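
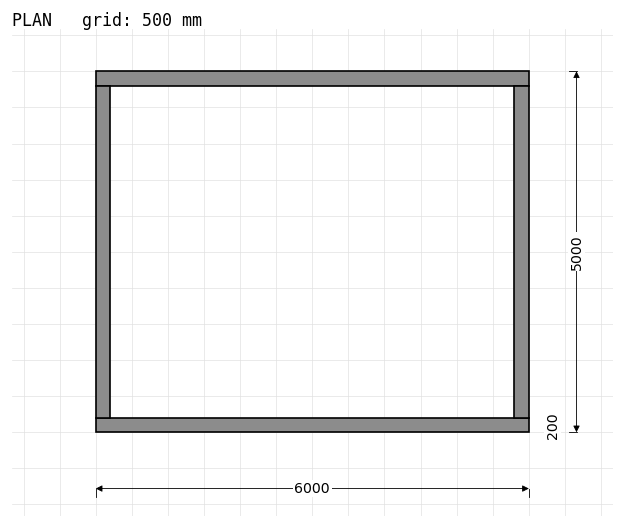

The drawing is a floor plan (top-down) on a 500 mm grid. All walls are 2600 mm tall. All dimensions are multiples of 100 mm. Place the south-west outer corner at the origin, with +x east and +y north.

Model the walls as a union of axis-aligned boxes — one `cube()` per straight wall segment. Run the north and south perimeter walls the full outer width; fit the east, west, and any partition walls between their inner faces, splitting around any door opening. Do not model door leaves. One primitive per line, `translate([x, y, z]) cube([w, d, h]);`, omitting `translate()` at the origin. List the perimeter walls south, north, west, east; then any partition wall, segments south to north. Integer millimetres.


cube([6000, 200, 2600]);
translate([0, 4800, 0]) cube([6000, 200, 2600]);
translate([0, 200, 0]) cube([200, 4600, 2600]);
translate([5800, 200, 0]) cube([200, 4600, 2600]);


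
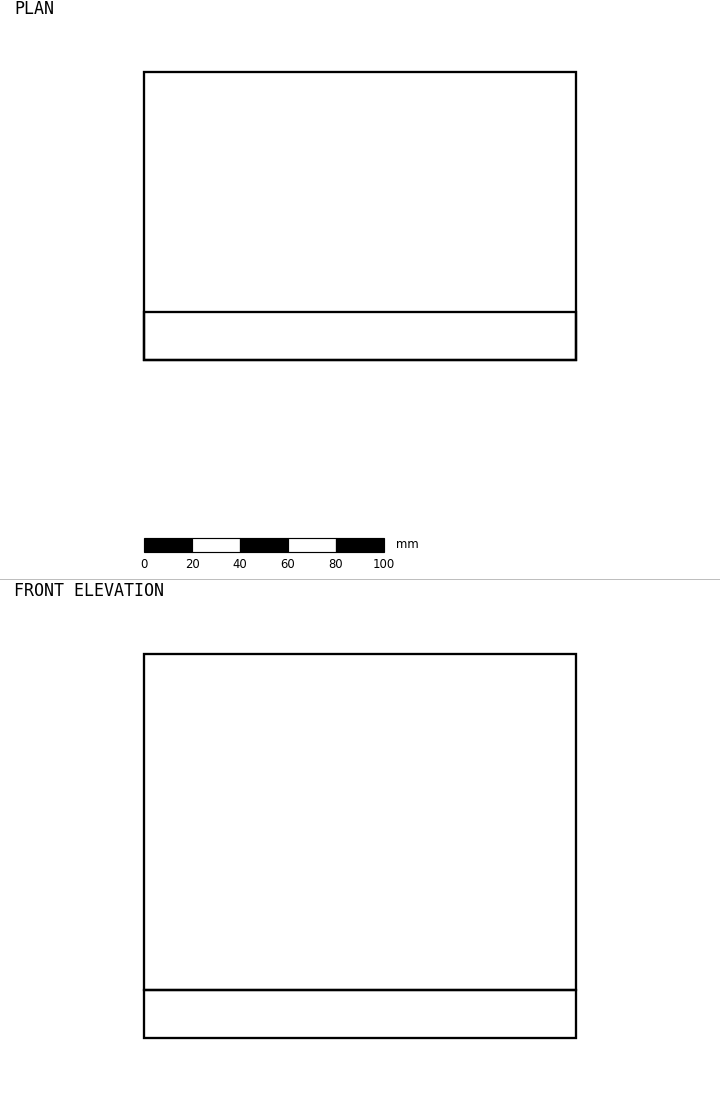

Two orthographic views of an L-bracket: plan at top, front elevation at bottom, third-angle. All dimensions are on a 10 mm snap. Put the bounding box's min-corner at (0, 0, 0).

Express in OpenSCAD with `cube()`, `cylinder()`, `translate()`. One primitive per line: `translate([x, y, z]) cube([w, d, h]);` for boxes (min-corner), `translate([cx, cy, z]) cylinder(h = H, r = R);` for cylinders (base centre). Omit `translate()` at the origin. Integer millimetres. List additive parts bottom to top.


cube([180, 120, 20]);
translate([0, 0, 20]) cube([180, 20, 140]);


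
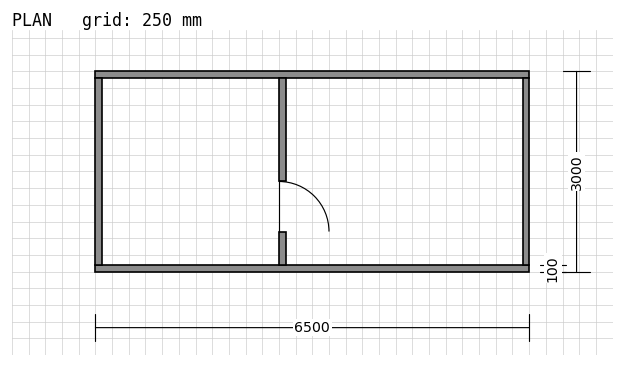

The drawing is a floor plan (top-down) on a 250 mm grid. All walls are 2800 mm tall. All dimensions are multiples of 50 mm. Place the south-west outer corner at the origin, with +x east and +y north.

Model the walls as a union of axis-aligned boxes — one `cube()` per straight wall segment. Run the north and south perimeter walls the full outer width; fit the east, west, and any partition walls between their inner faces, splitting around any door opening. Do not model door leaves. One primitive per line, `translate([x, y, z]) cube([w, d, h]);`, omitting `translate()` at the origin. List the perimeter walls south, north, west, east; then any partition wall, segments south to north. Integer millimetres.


cube([6500, 100, 2800]);
translate([0, 2900, 0]) cube([6500, 100, 2800]);
translate([0, 100, 0]) cube([100, 2800, 2800]);
translate([6400, 100, 0]) cube([100, 2800, 2800]);
translate([2750, 100, 0]) cube([100, 500, 2800]);
translate([2750, 1350, 0]) cube([100, 1550, 2800]);


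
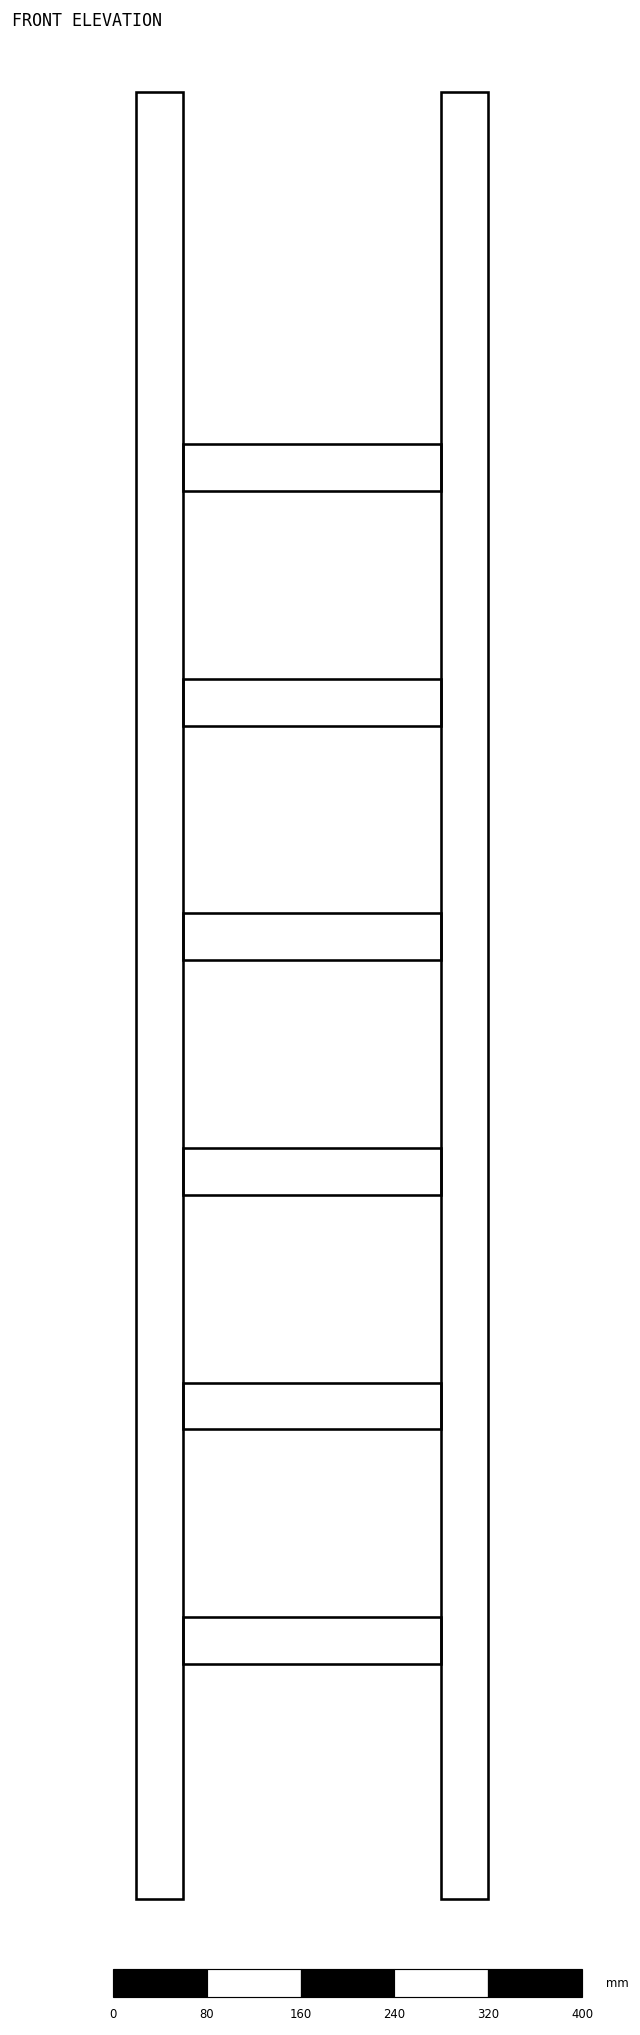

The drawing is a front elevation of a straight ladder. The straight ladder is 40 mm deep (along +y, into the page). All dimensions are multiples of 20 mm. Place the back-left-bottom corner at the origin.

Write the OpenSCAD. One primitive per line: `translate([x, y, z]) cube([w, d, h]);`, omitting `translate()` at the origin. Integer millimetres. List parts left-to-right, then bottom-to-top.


cube([40, 40, 1540]);
translate([40, 0, 200]) cube([220, 40, 40]);
translate([40, 0, 400]) cube([220, 40, 40]);
translate([40, 0, 600]) cube([220, 40, 40]);
translate([40, 0, 800]) cube([220, 40, 40]);
translate([40, 0, 1000]) cube([220, 40, 40]);
translate([40, 0, 1200]) cube([220, 40, 40]);
translate([260, 0, 0]) cube([40, 40, 1540]);


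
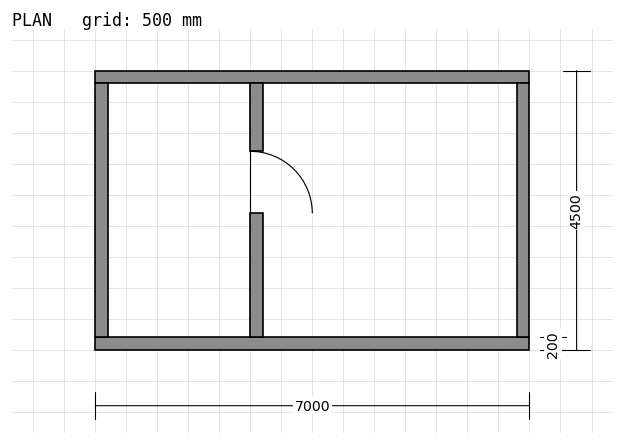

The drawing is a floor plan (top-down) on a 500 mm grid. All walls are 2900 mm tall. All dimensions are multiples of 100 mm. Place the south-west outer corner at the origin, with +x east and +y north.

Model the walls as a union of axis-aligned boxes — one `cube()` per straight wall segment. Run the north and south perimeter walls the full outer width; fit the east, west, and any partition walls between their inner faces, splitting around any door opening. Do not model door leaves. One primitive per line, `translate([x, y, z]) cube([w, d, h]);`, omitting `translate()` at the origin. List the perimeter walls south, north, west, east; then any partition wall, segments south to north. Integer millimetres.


cube([7000, 200, 2900]);
translate([0, 4300, 0]) cube([7000, 200, 2900]);
translate([0, 200, 0]) cube([200, 4100, 2900]);
translate([6800, 200, 0]) cube([200, 4100, 2900]);
translate([2500, 200, 0]) cube([200, 2000, 2900]);
translate([2500, 3200, 0]) cube([200, 1100, 2900]);


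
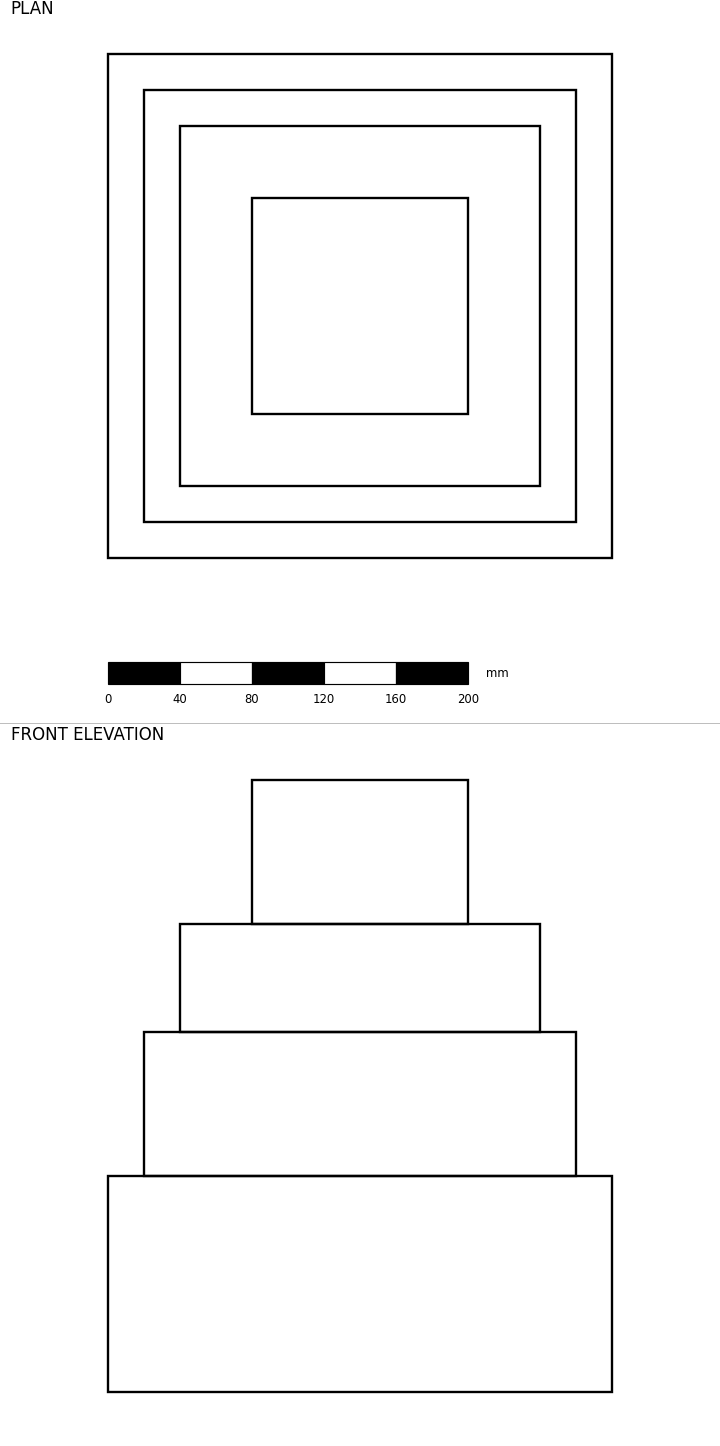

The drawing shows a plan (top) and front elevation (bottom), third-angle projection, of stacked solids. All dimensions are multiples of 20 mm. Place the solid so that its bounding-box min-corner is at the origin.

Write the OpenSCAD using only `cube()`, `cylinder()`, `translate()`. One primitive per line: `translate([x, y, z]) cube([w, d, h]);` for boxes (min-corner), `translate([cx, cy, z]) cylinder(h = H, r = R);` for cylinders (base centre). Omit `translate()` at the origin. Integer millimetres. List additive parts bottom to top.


cube([280, 280, 120]);
translate([20, 20, 120]) cube([240, 240, 80]);
translate([40, 40, 200]) cube([200, 200, 60]);
translate([80, 80, 260]) cube([120, 120, 80]);


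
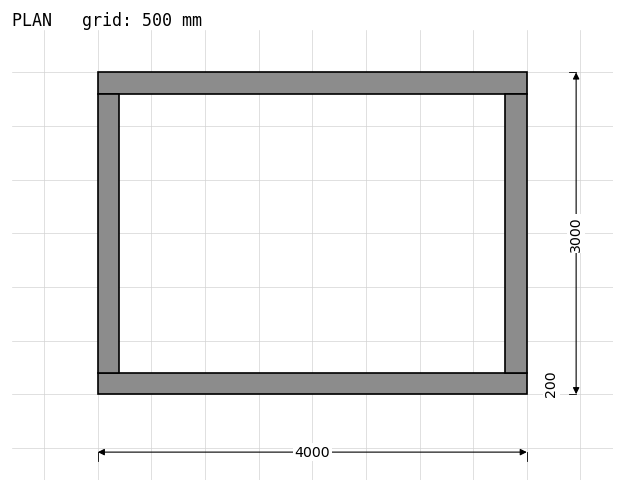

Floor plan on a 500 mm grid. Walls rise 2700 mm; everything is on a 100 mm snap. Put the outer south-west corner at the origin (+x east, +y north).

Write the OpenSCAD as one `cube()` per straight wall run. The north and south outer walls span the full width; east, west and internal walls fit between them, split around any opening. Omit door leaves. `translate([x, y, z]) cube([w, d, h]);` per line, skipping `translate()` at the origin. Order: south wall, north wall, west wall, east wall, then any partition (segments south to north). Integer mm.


cube([4000, 200, 2700]);
translate([0, 2800, 0]) cube([4000, 200, 2700]);
translate([0, 200, 0]) cube([200, 2600, 2700]);
translate([3800, 200, 0]) cube([200, 2600, 2700]);


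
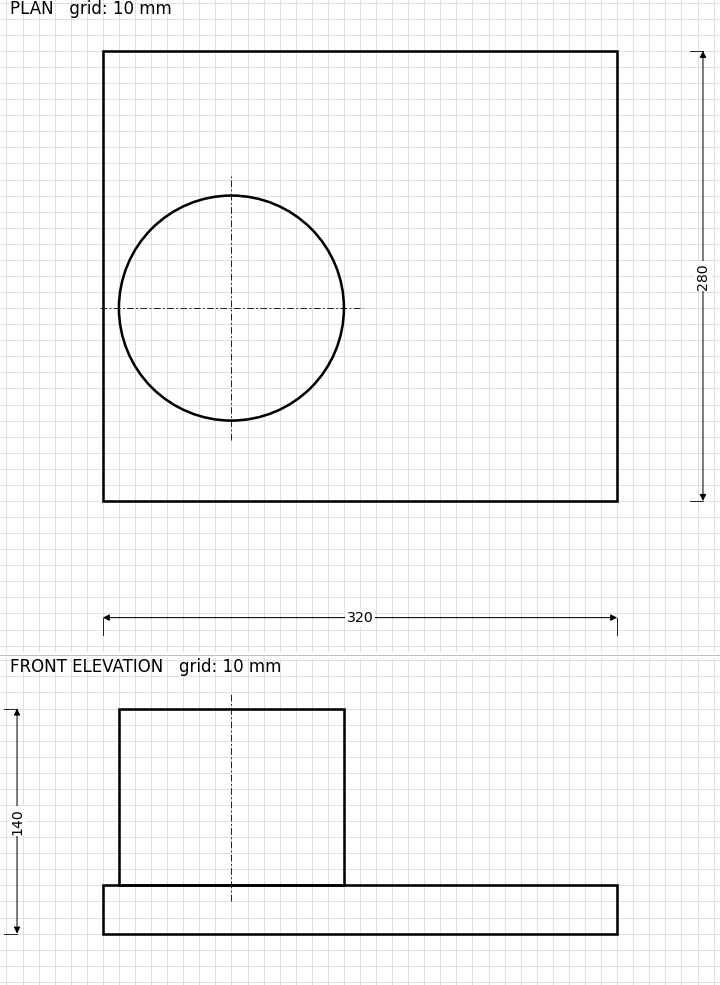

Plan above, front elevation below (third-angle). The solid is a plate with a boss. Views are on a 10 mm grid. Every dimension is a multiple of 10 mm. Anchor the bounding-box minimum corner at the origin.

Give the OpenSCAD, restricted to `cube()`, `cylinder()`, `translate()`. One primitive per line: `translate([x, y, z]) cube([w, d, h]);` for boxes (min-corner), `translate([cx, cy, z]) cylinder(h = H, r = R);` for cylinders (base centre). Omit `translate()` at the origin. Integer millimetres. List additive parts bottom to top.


cube([320, 280, 30]);
translate([80, 120, 30]) cylinder(h = 110, r = 70);


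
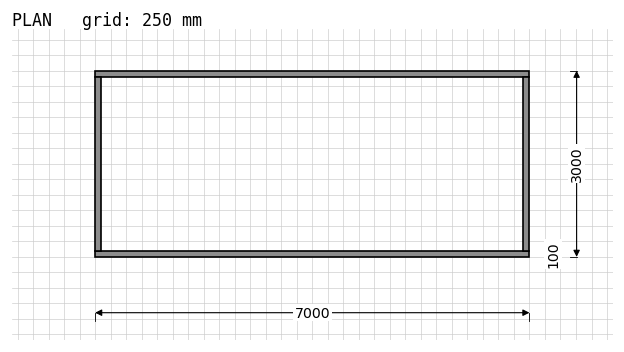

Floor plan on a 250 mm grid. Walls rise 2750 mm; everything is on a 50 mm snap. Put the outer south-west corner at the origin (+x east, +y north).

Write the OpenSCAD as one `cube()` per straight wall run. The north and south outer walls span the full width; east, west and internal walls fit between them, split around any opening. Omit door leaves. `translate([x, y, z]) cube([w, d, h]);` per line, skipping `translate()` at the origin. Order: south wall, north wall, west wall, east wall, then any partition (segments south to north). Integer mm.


cube([7000, 100, 2750]);
translate([0, 2900, 0]) cube([7000, 100, 2750]);
translate([0, 100, 0]) cube([100, 2800, 2750]);
translate([6900, 100, 0]) cube([100, 2800, 2750]);


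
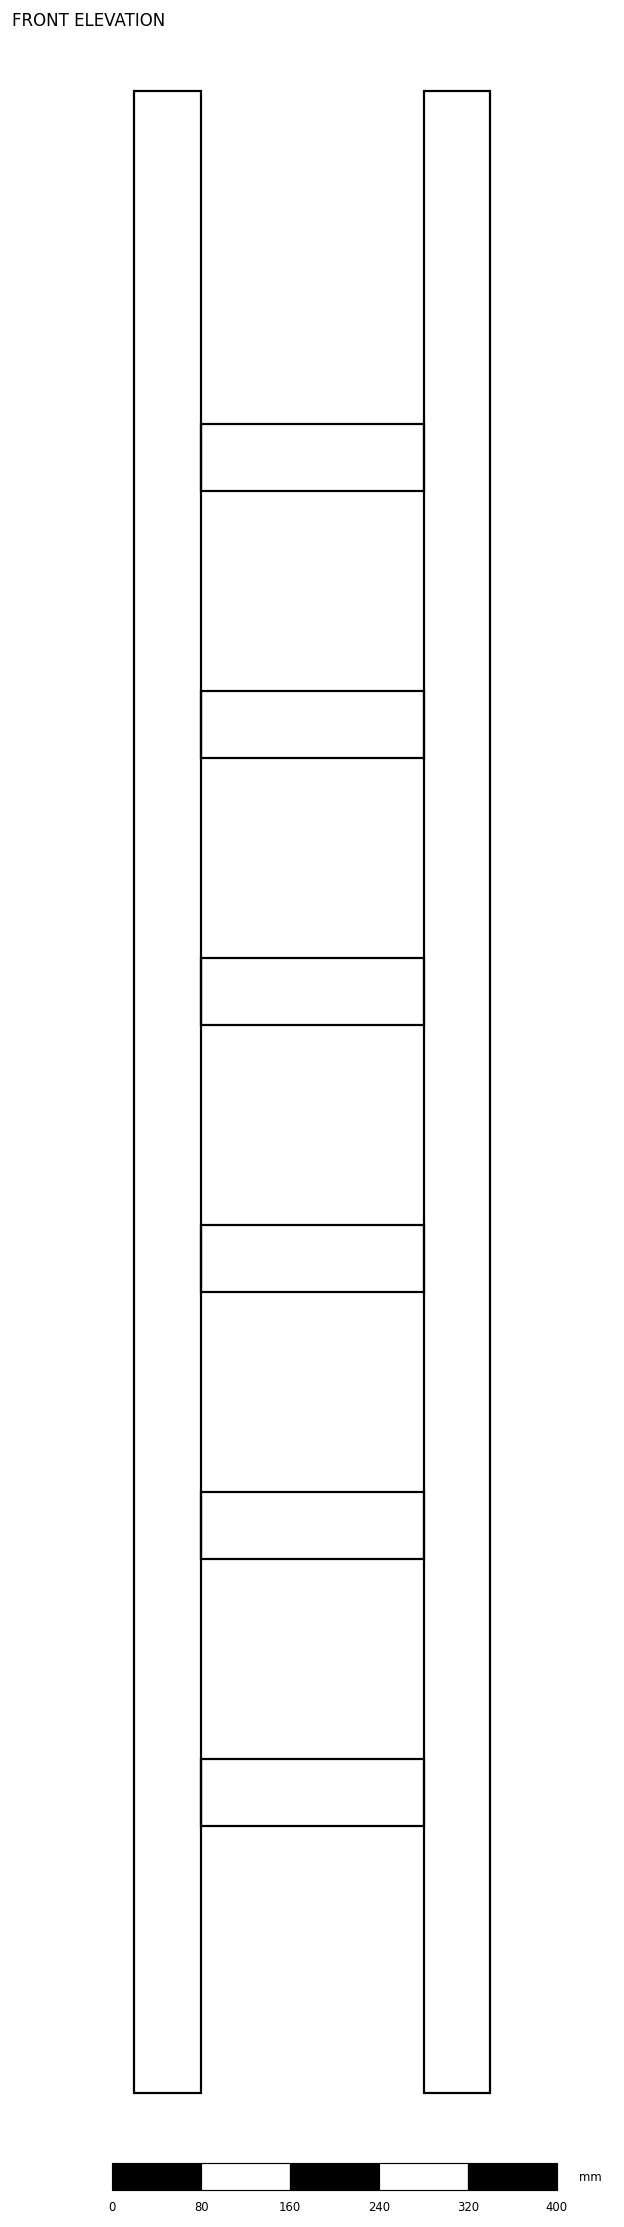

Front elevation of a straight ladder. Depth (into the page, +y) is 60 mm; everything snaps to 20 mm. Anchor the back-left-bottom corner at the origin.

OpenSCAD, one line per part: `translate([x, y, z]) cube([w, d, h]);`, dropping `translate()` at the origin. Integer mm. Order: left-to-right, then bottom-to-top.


cube([60, 60, 1800]);
translate([60, 0, 240]) cube([200, 60, 60]);
translate([60, 0, 480]) cube([200, 60, 60]);
translate([60, 0, 720]) cube([200, 60, 60]);
translate([60, 0, 960]) cube([200, 60, 60]);
translate([60, 0, 1200]) cube([200, 60, 60]);
translate([60, 0, 1440]) cube([200, 60, 60]);
translate([260, 0, 0]) cube([60, 60, 1800]);


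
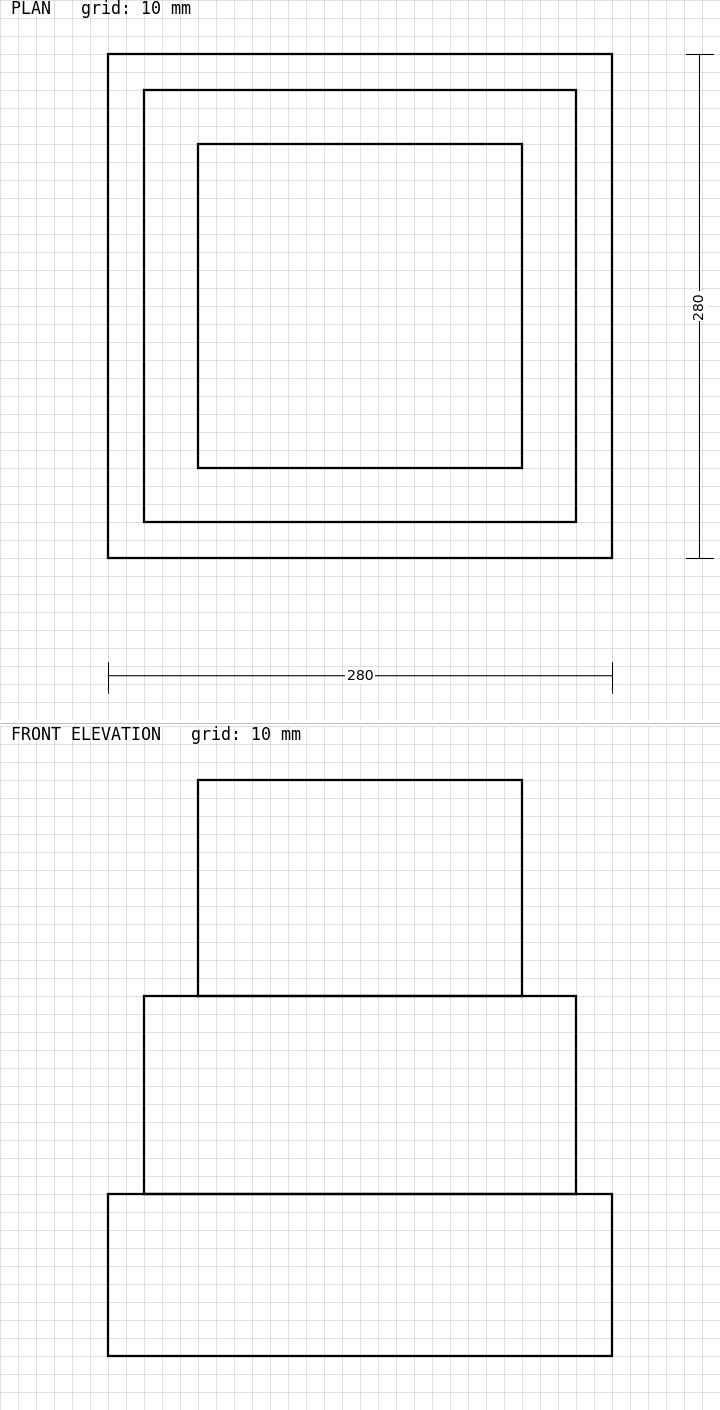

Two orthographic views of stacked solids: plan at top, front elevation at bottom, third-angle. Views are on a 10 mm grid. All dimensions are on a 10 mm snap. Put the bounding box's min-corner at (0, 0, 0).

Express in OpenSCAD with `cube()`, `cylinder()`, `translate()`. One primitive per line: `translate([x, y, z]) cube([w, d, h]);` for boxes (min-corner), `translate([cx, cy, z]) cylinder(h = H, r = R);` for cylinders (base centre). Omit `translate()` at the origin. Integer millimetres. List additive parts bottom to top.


cube([280, 280, 90]);
translate([20, 20, 90]) cube([240, 240, 110]);
translate([50, 50, 200]) cube([180, 180, 120]);


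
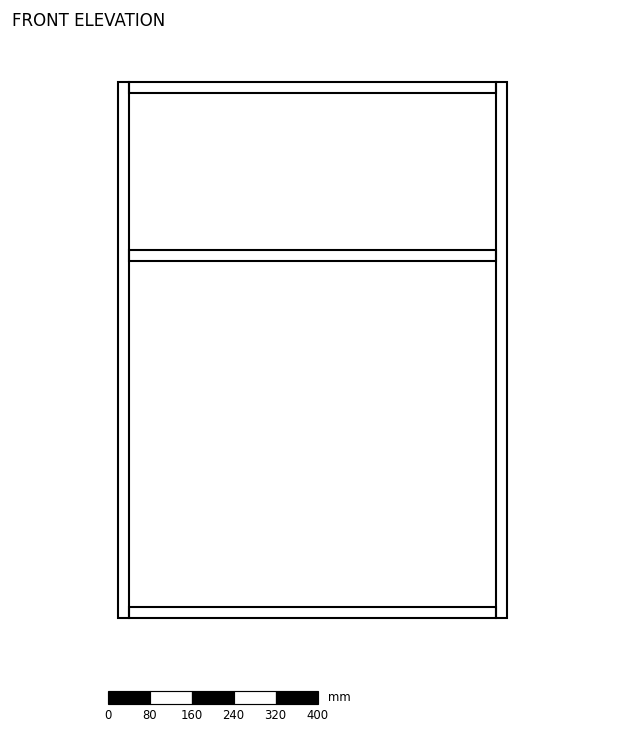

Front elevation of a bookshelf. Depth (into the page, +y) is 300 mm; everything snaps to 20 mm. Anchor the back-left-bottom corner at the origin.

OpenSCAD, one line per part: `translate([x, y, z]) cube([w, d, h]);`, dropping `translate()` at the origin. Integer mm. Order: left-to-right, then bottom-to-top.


cube([20, 300, 1020]);
translate([20, 0, 0]) cube([700, 300, 20]);
translate([20, 0, 680]) cube([700, 300, 20]);
translate([20, 0, 1000]) cube([700, 300, 20]);
translate([720, 0, 0]) cube([20, 300, 1020]);


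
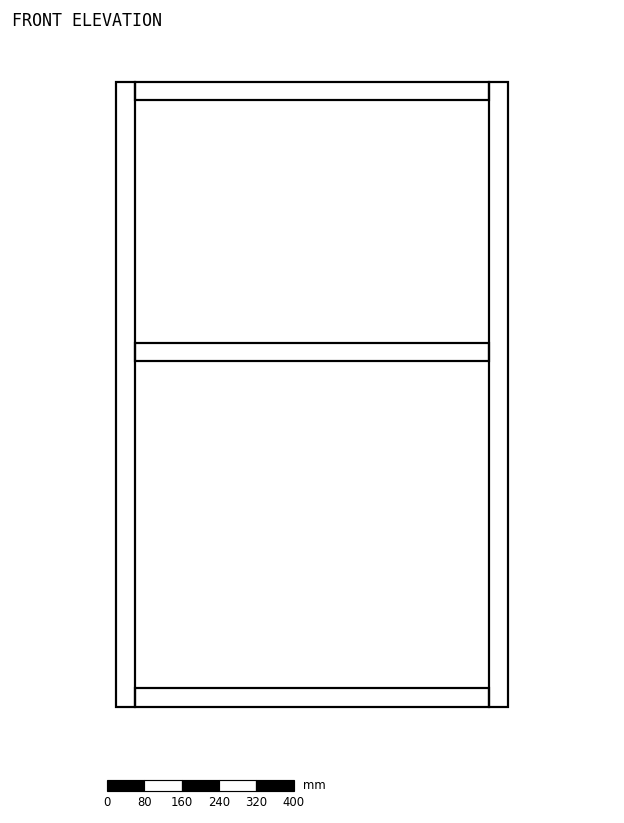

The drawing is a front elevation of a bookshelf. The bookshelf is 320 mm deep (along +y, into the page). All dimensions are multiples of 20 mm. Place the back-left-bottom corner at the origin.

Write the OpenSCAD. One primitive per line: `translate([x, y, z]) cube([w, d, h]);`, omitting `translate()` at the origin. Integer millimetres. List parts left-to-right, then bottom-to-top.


cube([40, 320, 1340]);
translate([40, 0, 0]) cube([760, 320, 40]);
translate([40, 0, 740]) cube([760, 320, 40]);
translate([40, 0, 1300]) cube([760, 320, 40]);
translate([800, 0, 0]) cube([40, 320, 1340]);


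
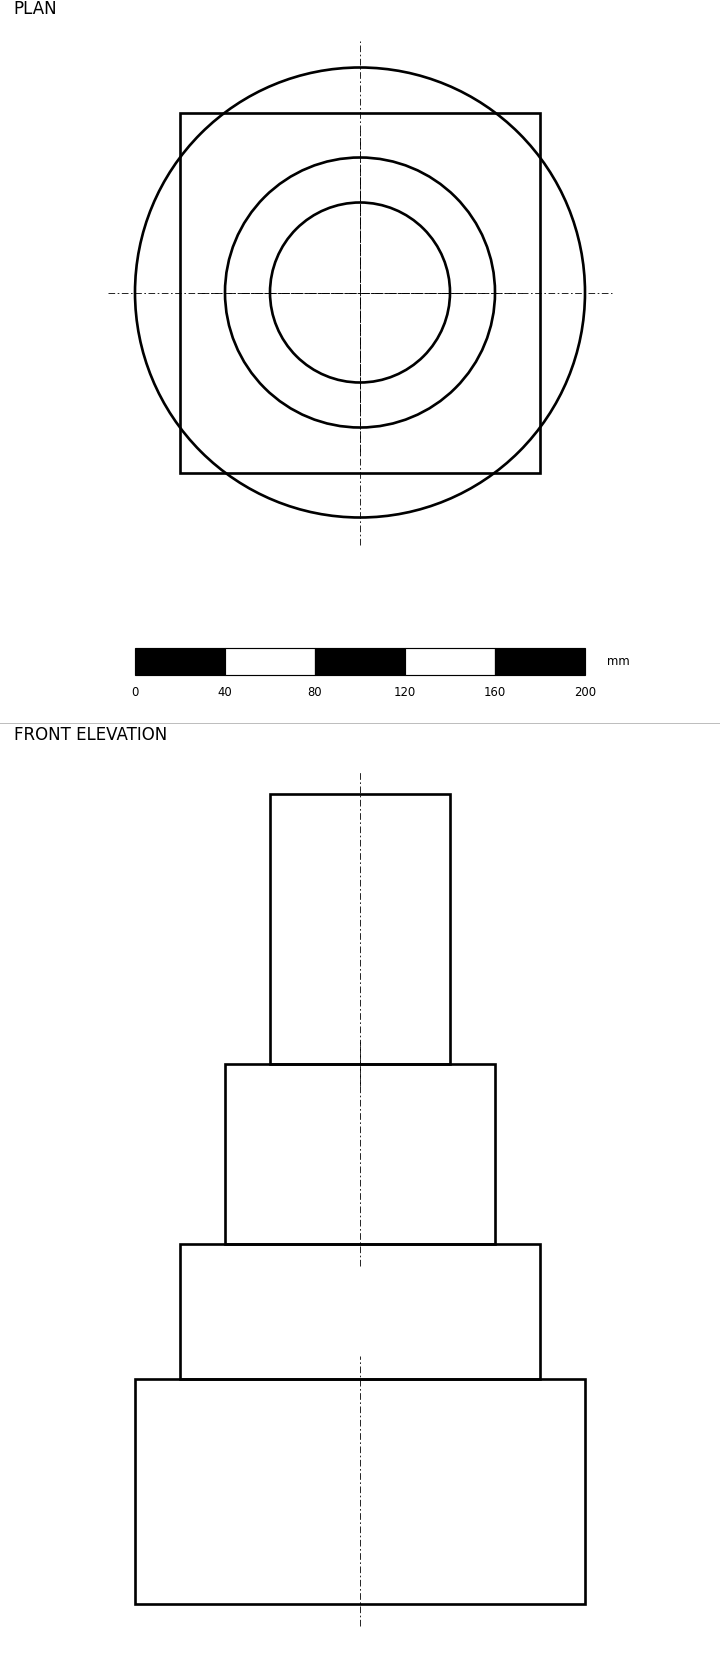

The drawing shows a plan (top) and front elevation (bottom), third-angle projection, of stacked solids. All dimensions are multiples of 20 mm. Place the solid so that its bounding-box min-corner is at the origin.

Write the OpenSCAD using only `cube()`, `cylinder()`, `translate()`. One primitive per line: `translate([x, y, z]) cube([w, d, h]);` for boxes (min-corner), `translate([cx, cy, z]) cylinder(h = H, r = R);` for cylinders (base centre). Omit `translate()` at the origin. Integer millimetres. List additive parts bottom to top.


translate([100, 100, 0]) cylinder(h = 100, r = 100);
translate([20, 20, 100]) cube([160, 160, 60]);
translate([100, 100, 160]) cylinder(h = 80, r = 60);
translate([100, 100, 240]) cylinder(h = 120, r = 40);


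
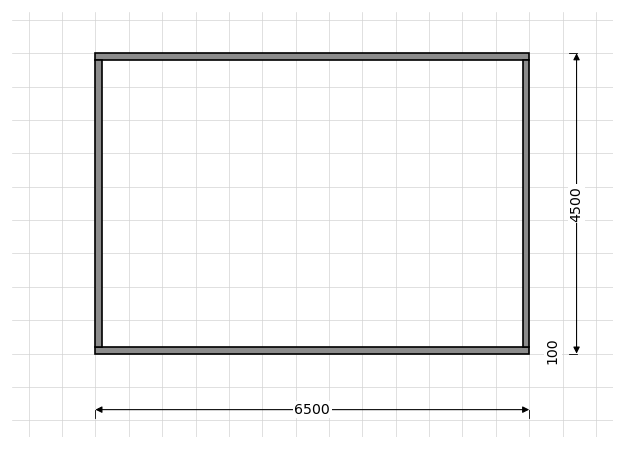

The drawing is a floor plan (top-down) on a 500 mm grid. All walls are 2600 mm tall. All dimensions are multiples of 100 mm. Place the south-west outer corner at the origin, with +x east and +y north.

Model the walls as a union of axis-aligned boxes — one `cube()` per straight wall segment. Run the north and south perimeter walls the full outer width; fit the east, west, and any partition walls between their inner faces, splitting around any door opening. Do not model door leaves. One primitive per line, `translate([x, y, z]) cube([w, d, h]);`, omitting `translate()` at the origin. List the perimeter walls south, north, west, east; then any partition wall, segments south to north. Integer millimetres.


cube([6500, 100, 2600]);
translate([0, 4400, 0]) cube([6500, 100, 2600]);
translate([0, 100, 0]) cube([100, 4300, 2600]);
translate([6400, 100, 0]) cube([100, 4300, 2600]);


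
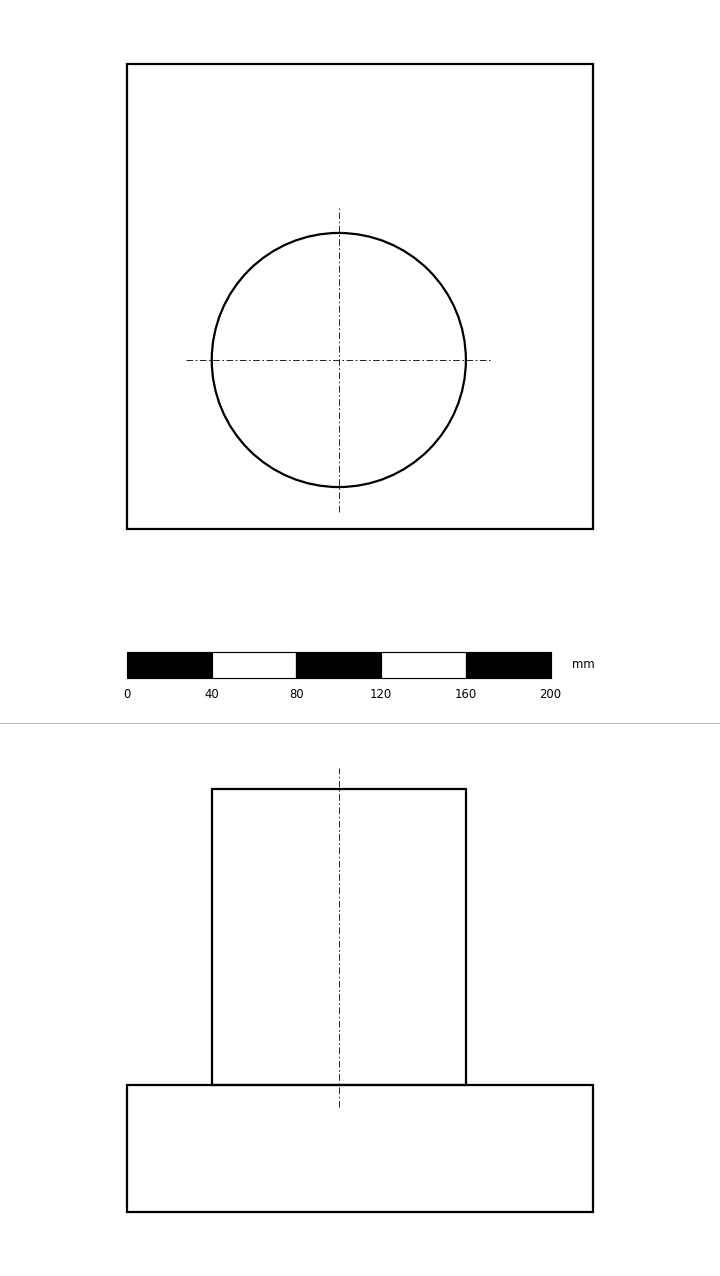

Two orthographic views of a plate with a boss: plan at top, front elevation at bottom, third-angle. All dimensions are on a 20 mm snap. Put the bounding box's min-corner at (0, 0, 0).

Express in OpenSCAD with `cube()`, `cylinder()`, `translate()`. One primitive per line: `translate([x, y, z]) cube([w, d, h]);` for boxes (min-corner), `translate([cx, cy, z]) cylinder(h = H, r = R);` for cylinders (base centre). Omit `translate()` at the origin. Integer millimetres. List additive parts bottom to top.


cube([220, 220, 60]);
translate([100, 80, 60]) cylinder(h = 140, r = 60);


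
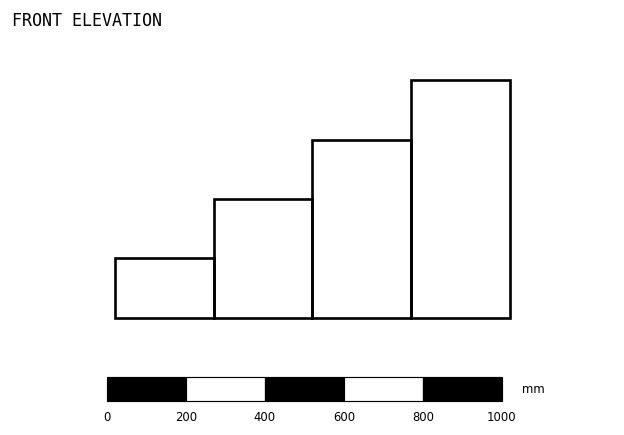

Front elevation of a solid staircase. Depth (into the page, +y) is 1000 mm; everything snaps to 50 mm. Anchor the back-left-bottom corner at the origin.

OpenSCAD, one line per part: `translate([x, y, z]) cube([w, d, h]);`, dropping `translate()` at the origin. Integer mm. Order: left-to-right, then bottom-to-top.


cube([250, 1000, 150]);
translate([250, 0, 0]) cube([250, 1000, 300]);
translate([500, 0, 0]) cube([250, 1000, 450]);
translate([750, 0, 0]) cube([250, 1000, 600]);


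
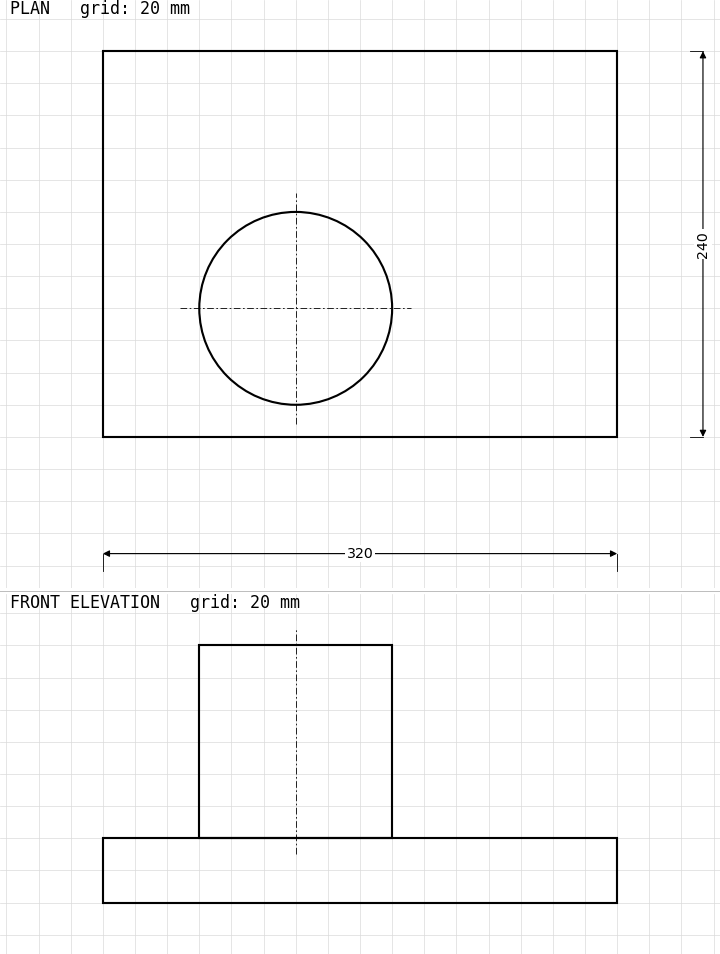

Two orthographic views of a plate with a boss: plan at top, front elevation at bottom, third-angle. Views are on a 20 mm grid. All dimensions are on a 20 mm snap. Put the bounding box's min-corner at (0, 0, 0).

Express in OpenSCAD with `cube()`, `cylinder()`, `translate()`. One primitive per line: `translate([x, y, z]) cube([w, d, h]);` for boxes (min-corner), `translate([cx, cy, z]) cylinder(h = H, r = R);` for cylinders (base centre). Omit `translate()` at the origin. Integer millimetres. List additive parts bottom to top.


cube([320, 240, 40]);
translate([120, 80, 40]) cylinder(h = 120, r = 60);


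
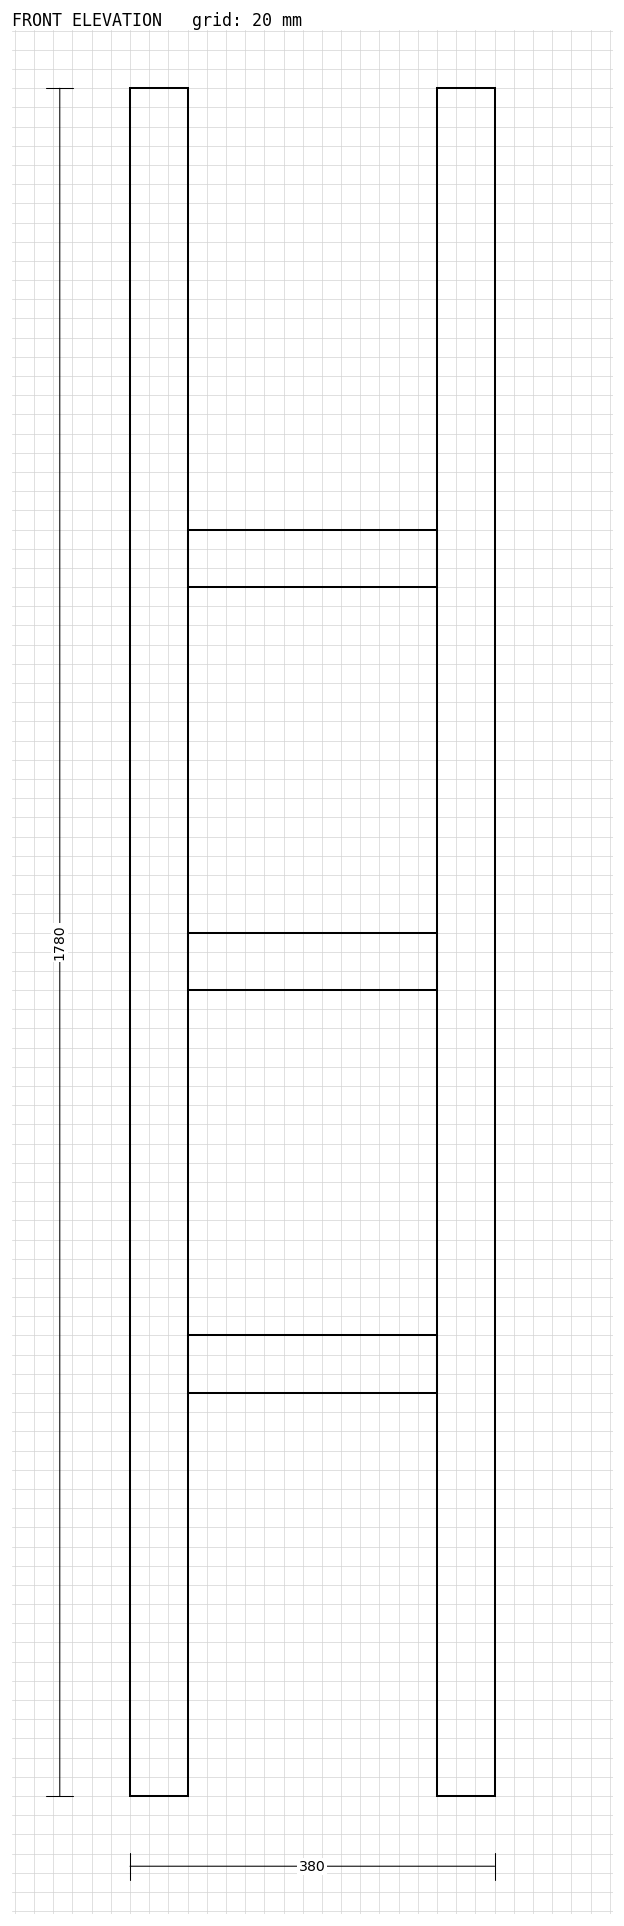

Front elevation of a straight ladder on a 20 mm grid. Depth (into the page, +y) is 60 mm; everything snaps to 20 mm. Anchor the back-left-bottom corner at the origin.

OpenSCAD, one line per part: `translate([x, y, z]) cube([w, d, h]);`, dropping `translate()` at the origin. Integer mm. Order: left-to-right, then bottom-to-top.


cube([60, 60, 1780]);
translate([60, 0, 420]) cube([260, 60, 60]);
translate([60, 0, 840]) cube([260, 60, 60]);
translate([60, 0, 1260]) cube([260, 60, 60]);
translate([320, 0, 0]) cube([60, 60, 1780]);


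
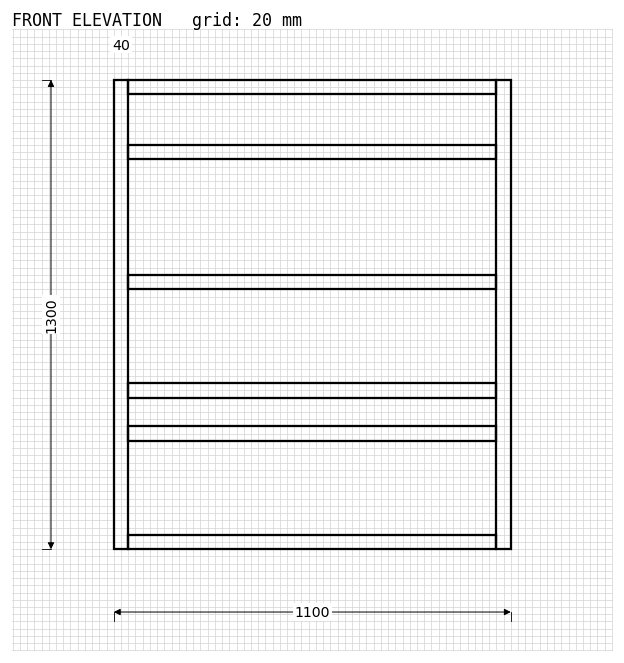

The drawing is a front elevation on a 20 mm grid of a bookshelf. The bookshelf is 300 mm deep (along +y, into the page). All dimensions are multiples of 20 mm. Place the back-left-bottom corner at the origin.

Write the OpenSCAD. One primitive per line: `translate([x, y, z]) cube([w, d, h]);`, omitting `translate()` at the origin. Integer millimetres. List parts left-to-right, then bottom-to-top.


cube([40, 300, 1300]);
translate([40, 0, 0]) cube([1020, 300, 40]);
translate([40, 0, 300]) cube([1020, 300, 40]);
translate([40, 0, 420]) cube([1020, 300, 40]);
translate([40, 0, 720]) cube([1020, 300, 40]);
translate([40, 0, 1080]) cube([1020, 300, 40]);
translate([40, 0, 1260]) cube([1020, 300, 40]);
translate([1060, 0, 0]) cube([40, 300, 1300]);


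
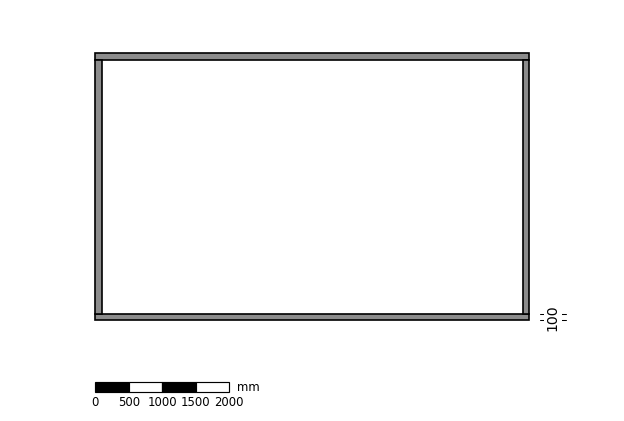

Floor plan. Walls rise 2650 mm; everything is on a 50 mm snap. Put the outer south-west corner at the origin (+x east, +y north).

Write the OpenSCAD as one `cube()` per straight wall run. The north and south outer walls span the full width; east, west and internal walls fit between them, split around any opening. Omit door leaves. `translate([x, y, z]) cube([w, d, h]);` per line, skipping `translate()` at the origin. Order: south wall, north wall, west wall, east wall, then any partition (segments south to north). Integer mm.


cube([6500, 100, 2650]);
translate([0, 3900, 0]) cube([6500, 100, 2650]);
translate([0, 100, 0]) cube([100, 3800, 2650]);
translate([6400, 100, 0]) cube([100, 3800, 2650]);


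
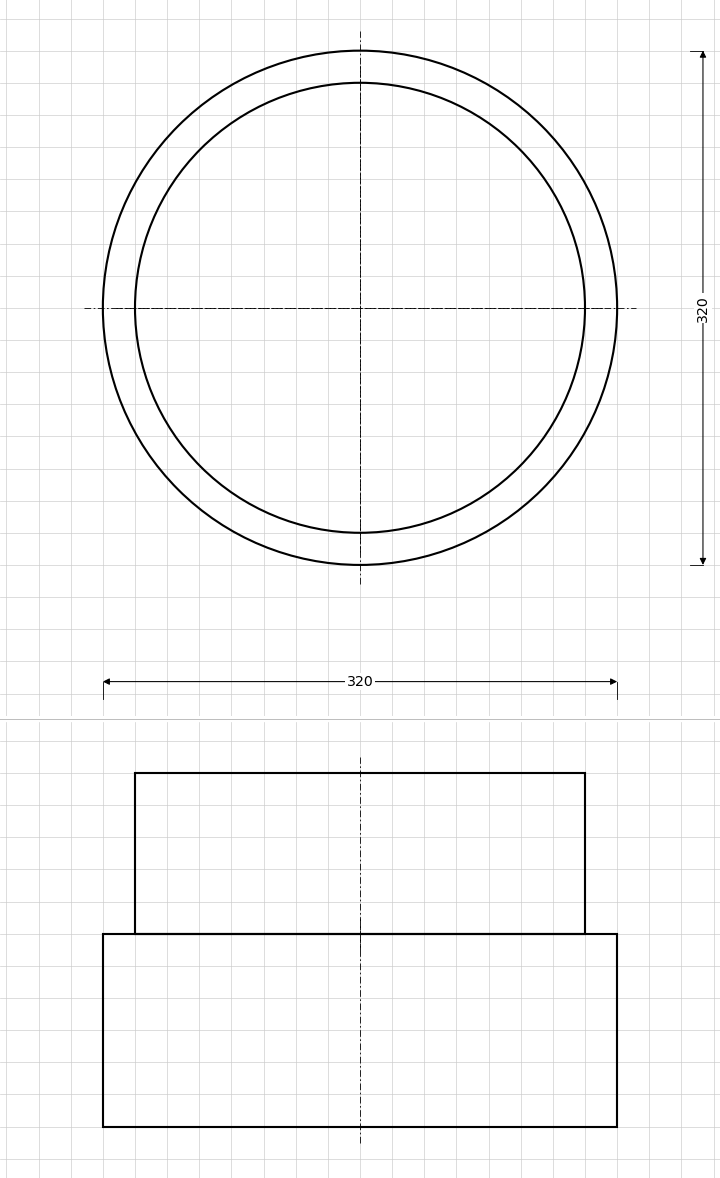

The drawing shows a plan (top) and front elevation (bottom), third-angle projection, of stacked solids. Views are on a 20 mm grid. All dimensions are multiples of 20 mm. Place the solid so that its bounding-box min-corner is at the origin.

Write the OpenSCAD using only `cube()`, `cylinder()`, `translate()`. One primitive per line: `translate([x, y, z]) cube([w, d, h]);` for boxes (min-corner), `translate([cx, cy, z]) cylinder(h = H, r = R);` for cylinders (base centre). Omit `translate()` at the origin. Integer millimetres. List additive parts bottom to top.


translate([160, 160, 0]) cylinder(h = 120, r = 160);
translate([160, 160, 120]) cylinder(h = 100, r = 140);


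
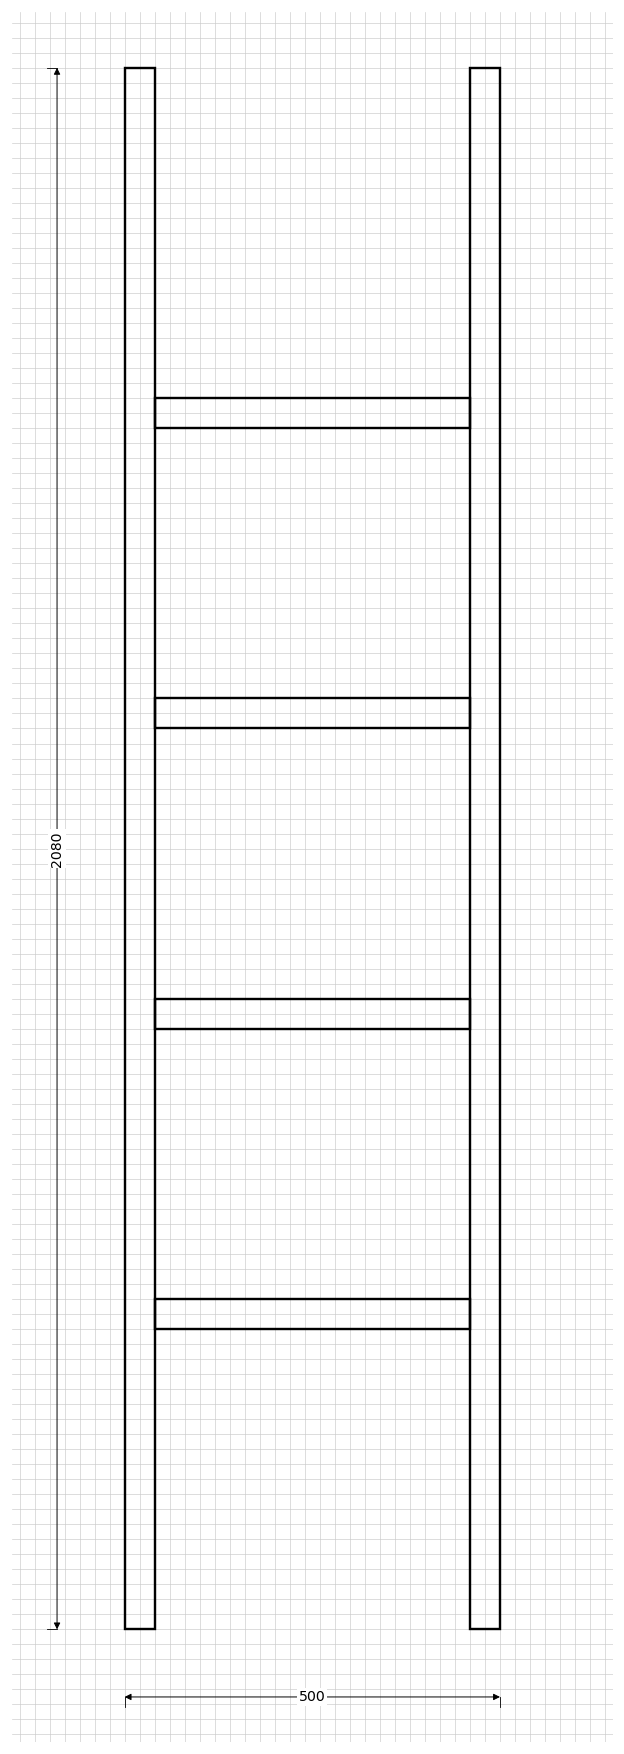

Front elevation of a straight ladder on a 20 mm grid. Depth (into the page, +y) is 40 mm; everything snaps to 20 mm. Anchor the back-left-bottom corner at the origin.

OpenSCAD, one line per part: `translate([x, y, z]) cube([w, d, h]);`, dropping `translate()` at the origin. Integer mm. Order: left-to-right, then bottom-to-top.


cube([40, 40, 2080]);
translate([40, 0, 400]) cube([420, 40, 40]);
translate([40, 0, 800]) cube([420, 40, 40]);
translate([40, 0, 1200]) cube([420, 40, 40]);
translate([40, 0, 1600]) cube([420, 40, 40]);
translate([460, 0, 0]) cube([40, 40, 2080]);


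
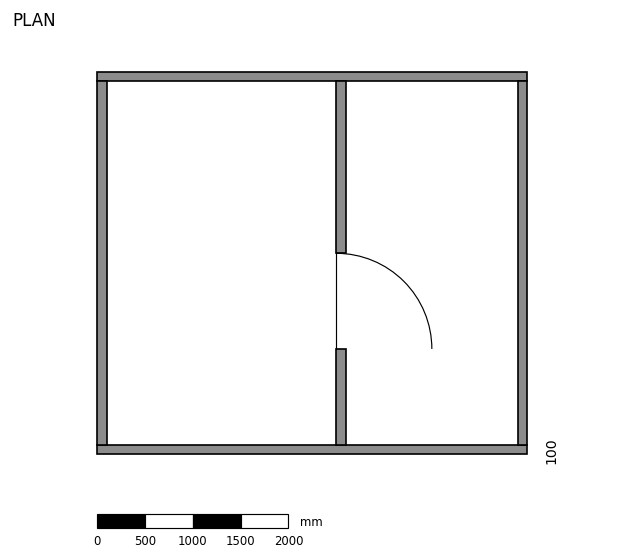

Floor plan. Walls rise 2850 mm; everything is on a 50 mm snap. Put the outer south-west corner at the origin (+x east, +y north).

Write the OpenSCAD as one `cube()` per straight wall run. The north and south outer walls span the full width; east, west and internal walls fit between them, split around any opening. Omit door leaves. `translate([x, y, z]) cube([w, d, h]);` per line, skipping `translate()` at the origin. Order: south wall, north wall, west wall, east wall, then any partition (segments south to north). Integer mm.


cube([4500, 100, 2850]);
translate([0, 3900, 0]) cube([4500, 100, 2850]);
translate([0, 100, 0]) cube([100, 3800, 2850]);
translate([4400, 100, 0]) cube([100, 3800, 2850]);
translate([2500, 100, 0]) cube([100, 1000, 2850]);
translate([2500, 2100, 0]) cube([100, 1800, 2850]);


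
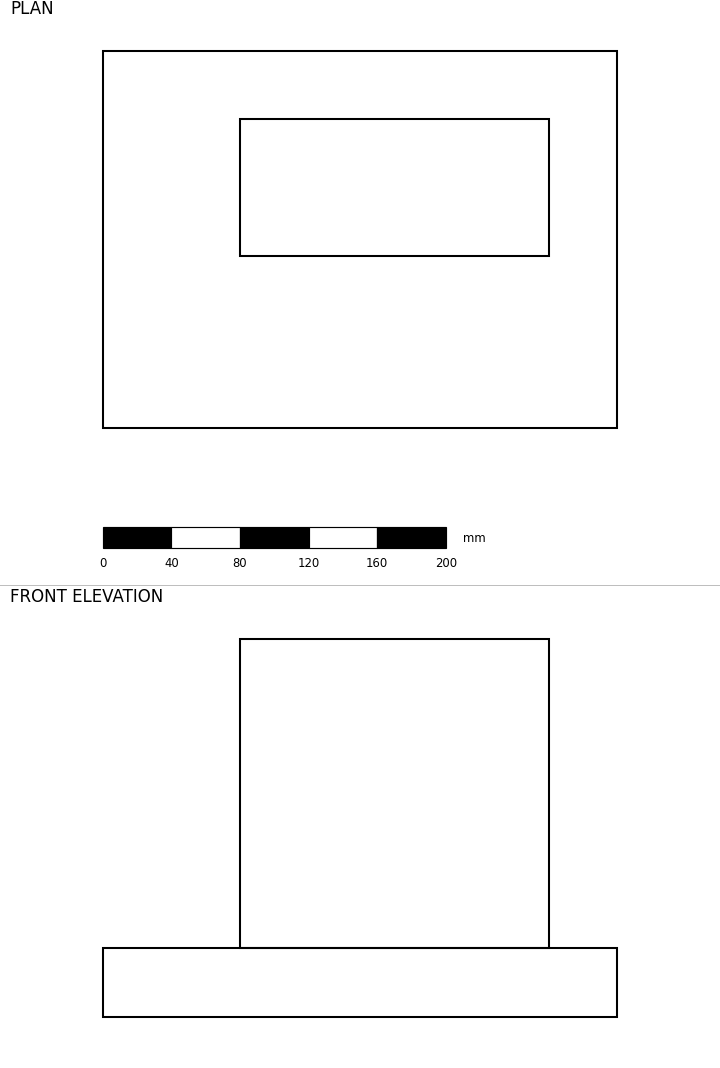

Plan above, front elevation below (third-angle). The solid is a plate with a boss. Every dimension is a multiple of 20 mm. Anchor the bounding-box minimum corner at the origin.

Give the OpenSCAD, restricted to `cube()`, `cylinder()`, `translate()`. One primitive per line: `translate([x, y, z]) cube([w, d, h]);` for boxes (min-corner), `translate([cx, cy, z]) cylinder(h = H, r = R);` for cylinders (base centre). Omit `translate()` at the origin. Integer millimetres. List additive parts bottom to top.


cube([300, 220, 40]);
translate([80, 100, 40]) cube([180, 80, 180]);


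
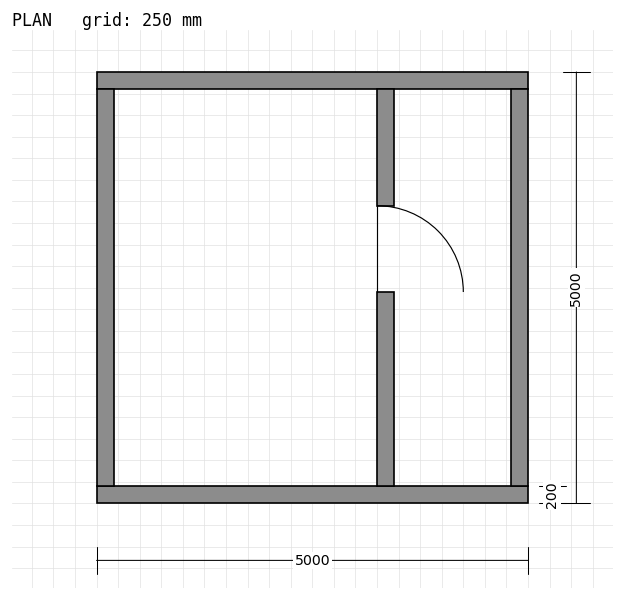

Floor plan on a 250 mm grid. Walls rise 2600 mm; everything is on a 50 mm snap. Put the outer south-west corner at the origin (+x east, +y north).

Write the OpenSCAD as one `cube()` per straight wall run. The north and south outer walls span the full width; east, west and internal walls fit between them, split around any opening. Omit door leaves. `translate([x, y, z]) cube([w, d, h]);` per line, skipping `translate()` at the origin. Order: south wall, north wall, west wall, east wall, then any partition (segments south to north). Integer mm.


cube([5000, 200, 2600]);
translate([0, 4800, 0]) cube([5000, 200, 2600]);
translate([0, 200, 0]) cube([200, 4600, 2600]);
translate([4800, 200, 0]) cube([200, 4600, 2600]);
translate([3250, 200, 0]) cube([200, 2250, 2600]);
translate([3250, 3450, 0]) cube([200, 1350, 2600]);


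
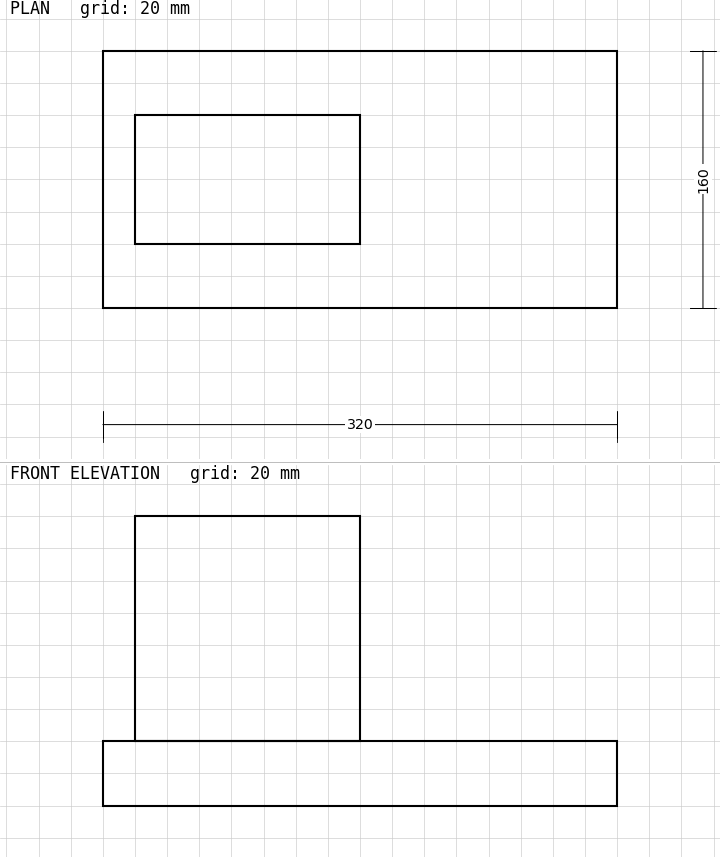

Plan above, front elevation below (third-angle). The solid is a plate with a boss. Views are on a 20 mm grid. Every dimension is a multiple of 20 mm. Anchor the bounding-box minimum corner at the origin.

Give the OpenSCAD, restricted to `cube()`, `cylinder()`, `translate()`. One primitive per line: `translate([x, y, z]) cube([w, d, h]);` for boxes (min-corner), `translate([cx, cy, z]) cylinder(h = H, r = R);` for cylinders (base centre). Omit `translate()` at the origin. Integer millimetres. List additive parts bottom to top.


cube([320, 160, 40]);
translate([20, 40, 40]) cube([140, 80, 140]);


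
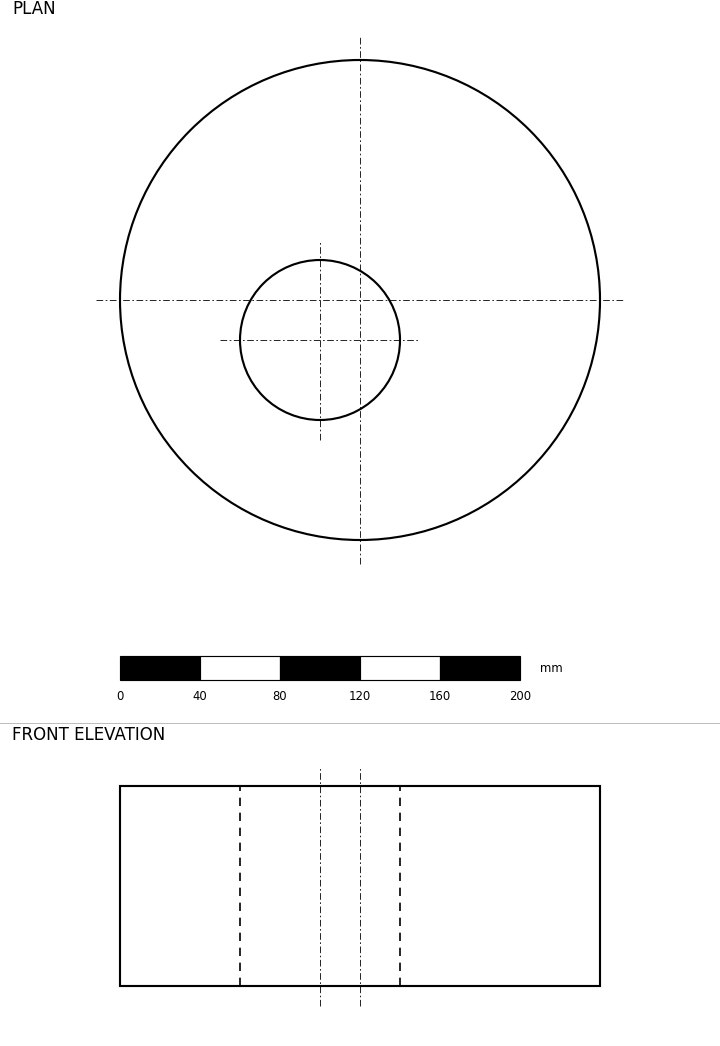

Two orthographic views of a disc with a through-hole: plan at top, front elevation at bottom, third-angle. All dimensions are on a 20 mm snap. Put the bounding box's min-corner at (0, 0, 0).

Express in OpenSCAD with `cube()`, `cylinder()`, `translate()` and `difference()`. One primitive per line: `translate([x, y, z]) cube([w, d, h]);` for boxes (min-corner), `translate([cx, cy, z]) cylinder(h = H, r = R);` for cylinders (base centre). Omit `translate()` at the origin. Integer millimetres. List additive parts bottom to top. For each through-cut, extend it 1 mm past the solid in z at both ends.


difference() {
  translate([120, 120, 0]) cylinder(h = 100, r = 120);
  translate([100, 100, -1]) cylinder(h = 102, r = 40);
}


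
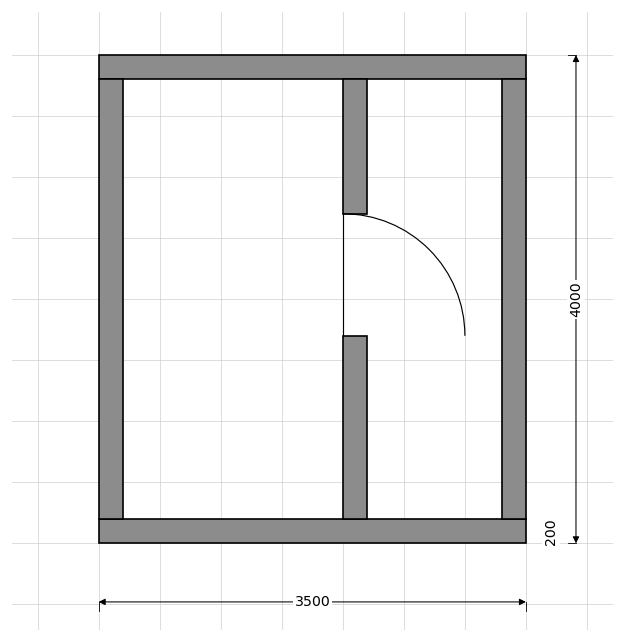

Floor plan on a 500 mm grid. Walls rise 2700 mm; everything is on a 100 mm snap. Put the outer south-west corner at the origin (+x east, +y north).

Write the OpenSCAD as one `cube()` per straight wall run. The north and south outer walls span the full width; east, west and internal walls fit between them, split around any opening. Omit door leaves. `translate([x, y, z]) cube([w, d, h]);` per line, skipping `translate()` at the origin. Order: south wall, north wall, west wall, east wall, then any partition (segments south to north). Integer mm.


cube([3500, 200, 2700]);
translate([0, 3800, 0]) cube([3500, 200, 2700]);
translate([0, 200, 0]) cube([200, 3600, 2700]);
translate([3300, 200, 0]) cube([200, 3600, 2700]);
translate([2000, 200, 0]) cube([200, 1500, 2700]);
translate([2000, 2700, 0]) cube([200, 1100, 2700]);


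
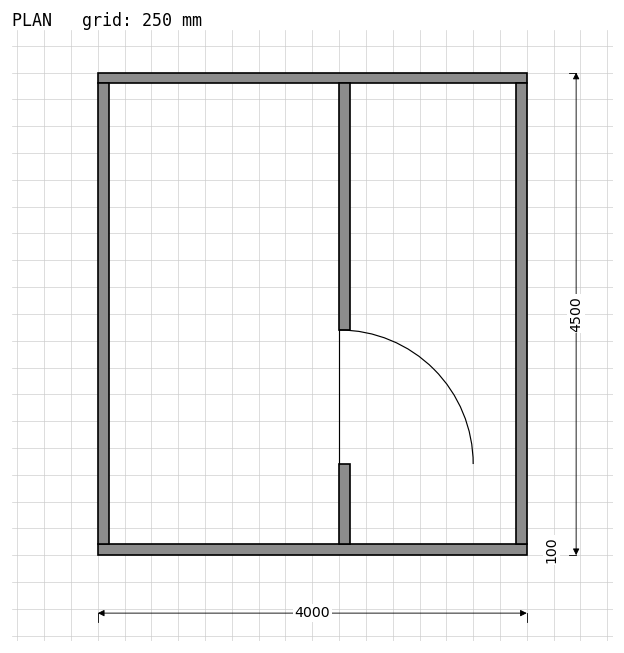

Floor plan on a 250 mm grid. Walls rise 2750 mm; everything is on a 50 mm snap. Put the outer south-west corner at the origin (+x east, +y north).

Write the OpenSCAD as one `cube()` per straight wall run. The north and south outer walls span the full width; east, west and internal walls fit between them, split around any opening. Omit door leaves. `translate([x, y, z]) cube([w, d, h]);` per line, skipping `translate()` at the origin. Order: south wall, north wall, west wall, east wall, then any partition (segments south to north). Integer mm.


cube([4000, 100, 2750]);
translate([0, 4400, 0]) cube([4000, 100, 2750]);
translate([0, 100, 0]) cube([100, 4300, 2750]);
translate([3900, 100, 0]) cube([100, 4300, 2750]);
translate([2250, 100, 0]) cube([100, 750, 2750]);
translate([2250, 2100, 0]) cube([100, 2300, 2750]);


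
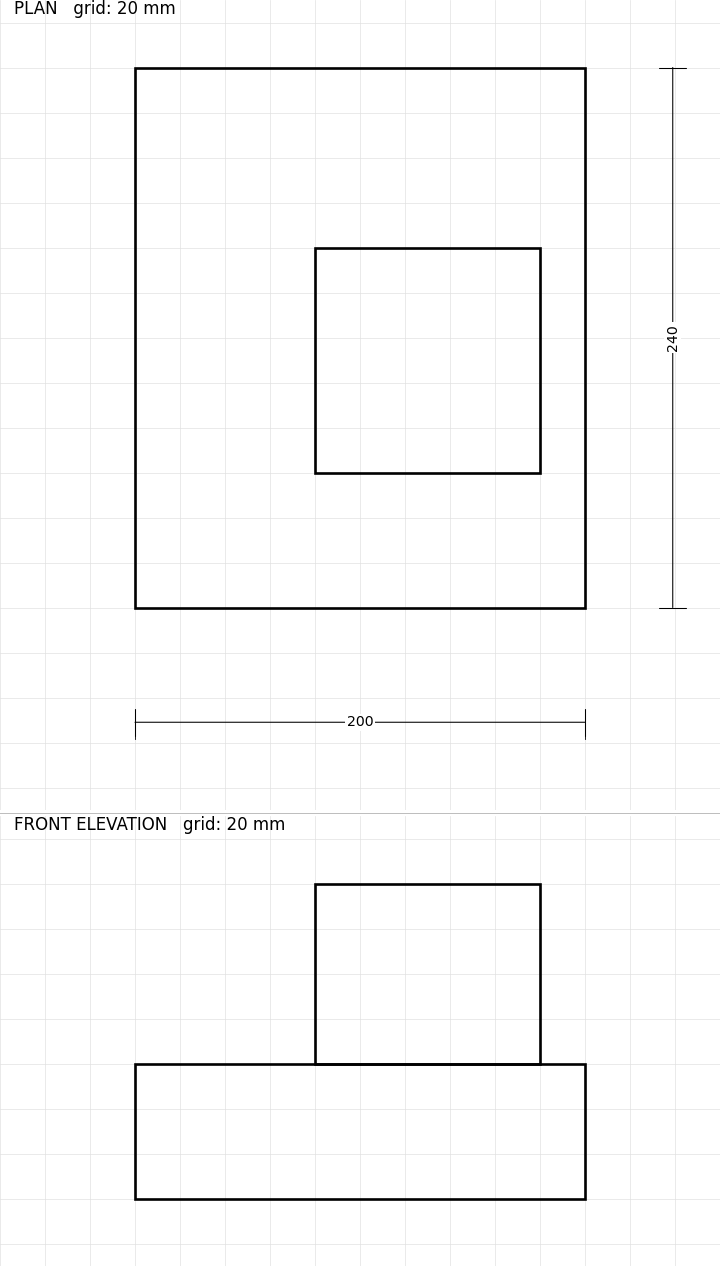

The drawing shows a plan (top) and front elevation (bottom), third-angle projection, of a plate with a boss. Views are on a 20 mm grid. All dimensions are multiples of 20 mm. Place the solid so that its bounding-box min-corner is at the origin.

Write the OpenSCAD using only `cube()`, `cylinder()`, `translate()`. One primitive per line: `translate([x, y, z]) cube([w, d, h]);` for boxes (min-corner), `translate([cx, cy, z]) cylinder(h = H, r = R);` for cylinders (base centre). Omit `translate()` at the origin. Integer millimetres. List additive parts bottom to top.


cube([200, 240, 60]);
translate([80, 60, 60]) cube([100, 100, 80]);


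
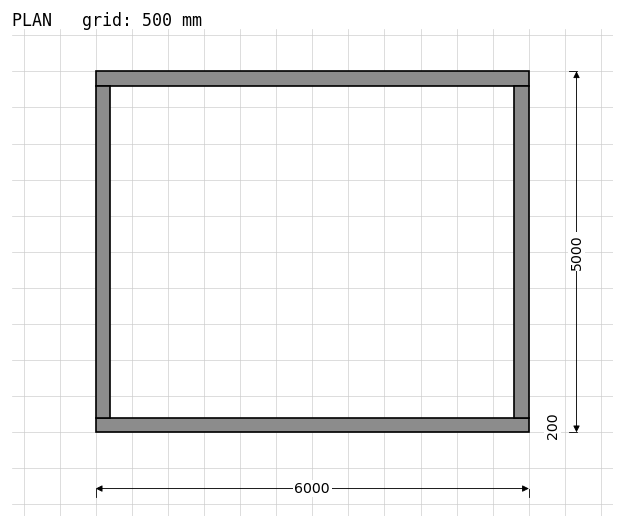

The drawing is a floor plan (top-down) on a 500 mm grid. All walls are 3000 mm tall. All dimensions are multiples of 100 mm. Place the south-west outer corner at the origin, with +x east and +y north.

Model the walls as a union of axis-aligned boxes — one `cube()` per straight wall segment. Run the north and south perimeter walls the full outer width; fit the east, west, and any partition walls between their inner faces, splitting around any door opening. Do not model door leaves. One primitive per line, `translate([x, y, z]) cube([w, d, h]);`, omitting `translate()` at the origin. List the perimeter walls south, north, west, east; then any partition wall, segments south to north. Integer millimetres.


cube([6000, 200, 3000]);
translate([0, 4800, 0]) cube([6000, 200, 3000]);
translate([0, 200, 0]) cube([200, 4600, 3000]);
translate([5800, 200, 0]) cube([200, 4600, 3000]);


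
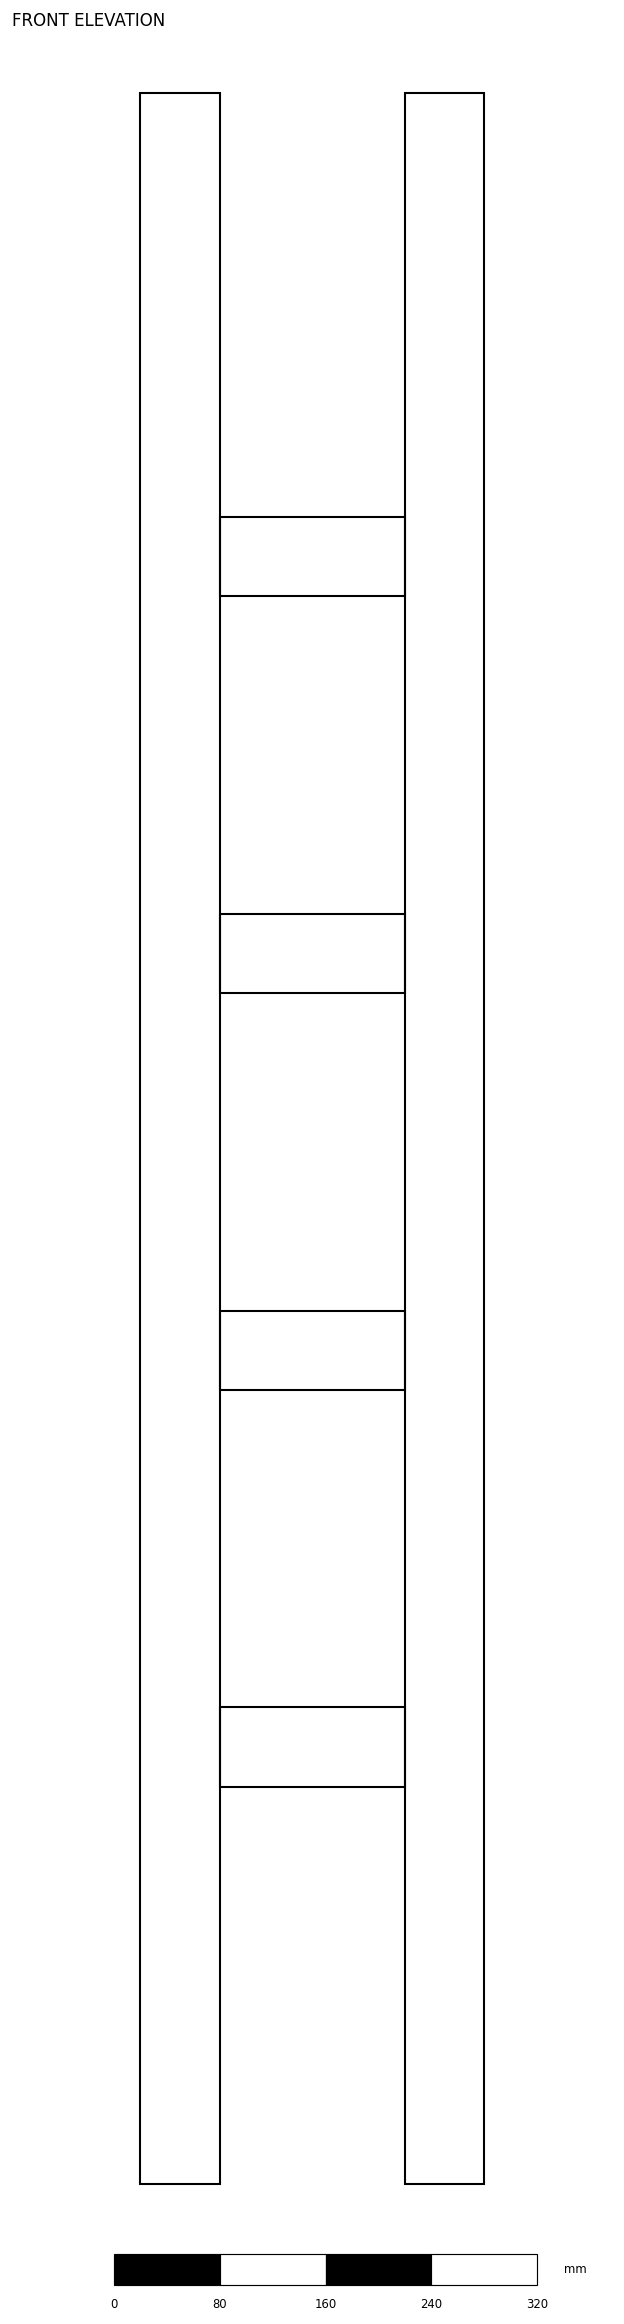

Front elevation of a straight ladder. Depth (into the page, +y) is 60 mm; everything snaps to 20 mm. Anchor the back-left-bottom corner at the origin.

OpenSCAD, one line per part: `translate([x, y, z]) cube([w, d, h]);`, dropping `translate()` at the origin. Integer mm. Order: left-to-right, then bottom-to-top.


cube([60, 60, 1580]);
translate([60, 0, 300]) cube([140, 60, 60]);
translate([60, 0, 600]) cube([140, 60, 60]);
translate([60, 0, 900]) cube([140, 60, 60]);
translate([60, 0, 1200]) cube([140, 60, 60]);
translate([200, 0, 0]) cube([60, 60, 1580]);


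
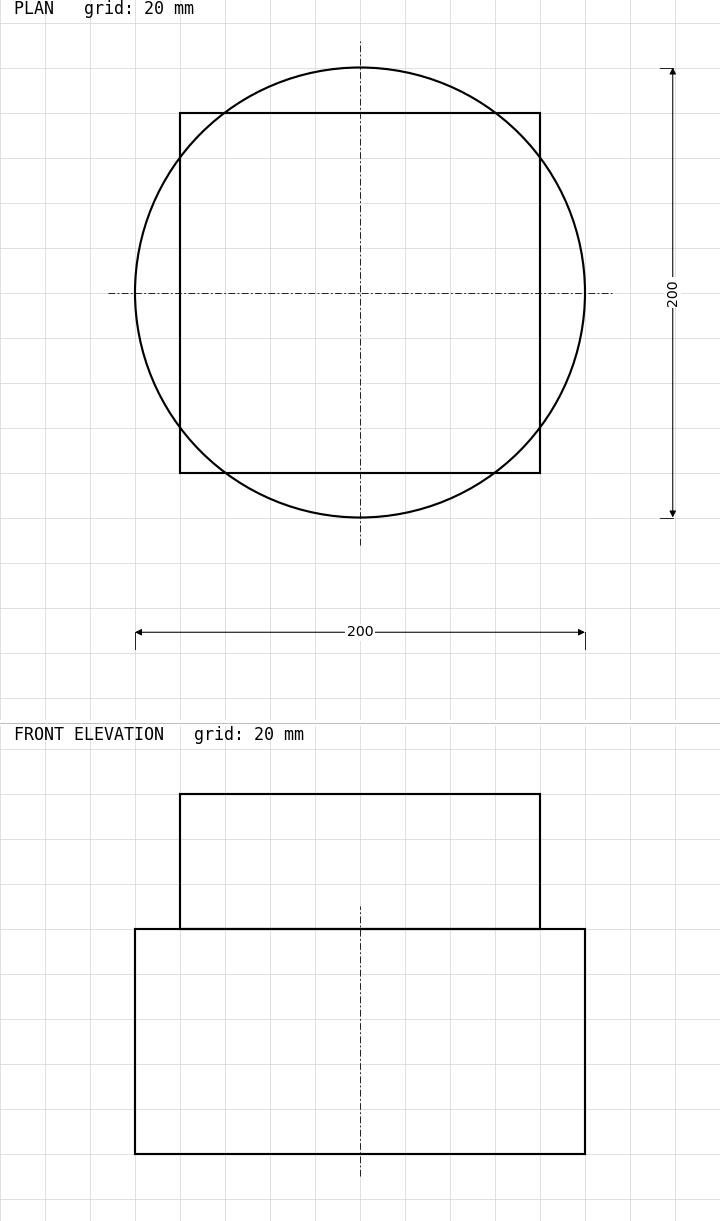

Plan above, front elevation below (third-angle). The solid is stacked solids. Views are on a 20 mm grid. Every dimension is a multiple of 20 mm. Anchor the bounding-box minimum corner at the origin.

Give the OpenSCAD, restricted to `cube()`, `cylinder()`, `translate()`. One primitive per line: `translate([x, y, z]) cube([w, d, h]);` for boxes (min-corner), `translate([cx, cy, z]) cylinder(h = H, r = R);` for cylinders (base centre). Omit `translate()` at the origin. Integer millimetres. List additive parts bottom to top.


translate([100, 100, 0]) cylinder(h = 100, r = 100);
translate([20, 20, 100]) cube([160, 160, 60]);
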